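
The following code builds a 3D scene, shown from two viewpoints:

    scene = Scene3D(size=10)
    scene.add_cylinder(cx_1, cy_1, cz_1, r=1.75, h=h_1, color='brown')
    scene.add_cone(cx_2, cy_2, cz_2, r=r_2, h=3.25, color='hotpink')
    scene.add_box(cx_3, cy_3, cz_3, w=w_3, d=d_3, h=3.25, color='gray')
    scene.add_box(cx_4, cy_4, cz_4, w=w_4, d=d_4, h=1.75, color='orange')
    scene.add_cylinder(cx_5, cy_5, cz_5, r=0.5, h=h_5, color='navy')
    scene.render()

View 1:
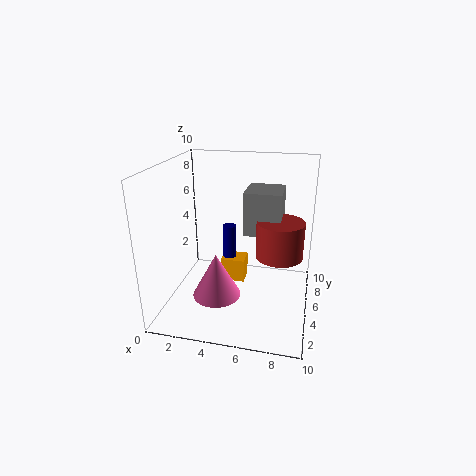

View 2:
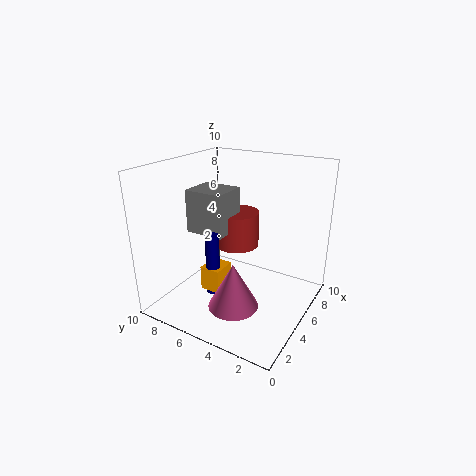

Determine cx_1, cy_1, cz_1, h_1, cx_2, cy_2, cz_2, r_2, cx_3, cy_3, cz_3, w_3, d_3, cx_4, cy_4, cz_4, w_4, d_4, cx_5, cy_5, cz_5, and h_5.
cx_1 = 7.75, cy_1 = 6.75, cz_1 = 3, h_1 = 2.75, cx_2 = 3.5, cy_2 = 4.5, cz_2 = 0.5, r_2 = 1.75, cx_3 = 5, cy_3 = 6.5, cz_3 = 4.5, w_3 = 2.75, d_3 = 3, cx_4 = 3.5, cy_4 = 5.75, cz_4 = 1, w_4 = 1.75, d_4 = 1.5, cx_5 = 4, cy_5 = 6.5, cz_5 = 0.75, h_5 = 4.5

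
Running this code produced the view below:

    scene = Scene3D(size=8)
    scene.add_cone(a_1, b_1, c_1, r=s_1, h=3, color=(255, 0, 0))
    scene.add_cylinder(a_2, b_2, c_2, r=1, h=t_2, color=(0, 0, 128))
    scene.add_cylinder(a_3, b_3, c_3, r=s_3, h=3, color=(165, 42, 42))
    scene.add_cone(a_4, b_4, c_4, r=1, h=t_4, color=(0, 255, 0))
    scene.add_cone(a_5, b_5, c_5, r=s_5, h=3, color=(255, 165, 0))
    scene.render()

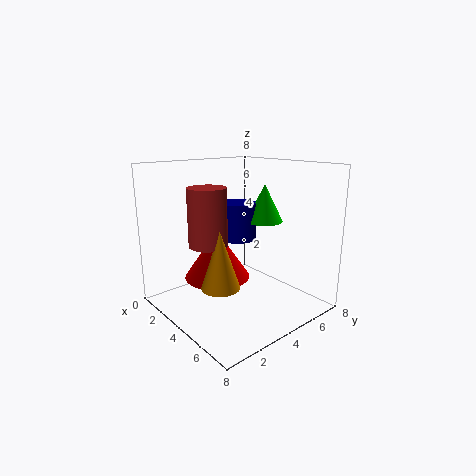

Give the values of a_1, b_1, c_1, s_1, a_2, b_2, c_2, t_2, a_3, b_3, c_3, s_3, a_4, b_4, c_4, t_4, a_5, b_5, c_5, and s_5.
a_1 = 2
b_1 = 4
c_1 = 1
s_1 = 2
a_2 = 4
b_2 = 4
c_2 = 4
t_2 = 2
a_3 = 4
b_3 = 2
c_3 = 4
s_3 = 1
a_4 = 5
b_4 = 5
c_4 = 5
t_4 = 2
a_5 = 5
b_5 = 2
c_5 = 2
s_5 = 1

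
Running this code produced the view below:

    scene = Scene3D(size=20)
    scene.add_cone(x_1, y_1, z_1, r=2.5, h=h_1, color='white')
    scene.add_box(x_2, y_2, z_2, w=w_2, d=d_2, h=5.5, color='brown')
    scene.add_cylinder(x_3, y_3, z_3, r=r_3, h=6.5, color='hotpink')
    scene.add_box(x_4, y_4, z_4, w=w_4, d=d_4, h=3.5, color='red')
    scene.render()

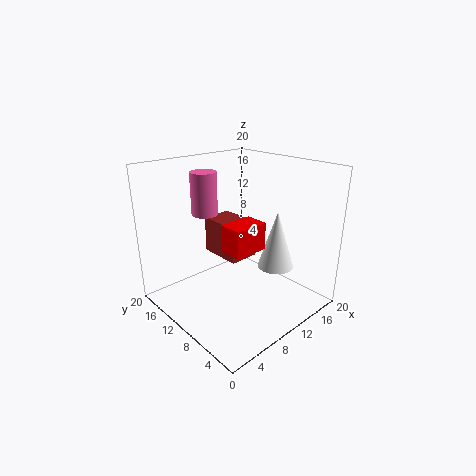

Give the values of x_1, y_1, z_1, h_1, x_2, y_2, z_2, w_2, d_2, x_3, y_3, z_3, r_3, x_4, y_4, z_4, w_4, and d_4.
x_1 = 13.5, y_1 = 6, z_1 = 6, h_1 = 8, x_2 = 10, y_2 = 11, z_2 = 5.5, w_2 = 4.5, d_2 = 6.5, x_3 = 10, y_3 = 17.5, z_3 = 11.5, r_3 = 2, x_4 = 5, y_4 = 4.5, z_4 = 10.5, w_4 = 4.5, d_4 = 3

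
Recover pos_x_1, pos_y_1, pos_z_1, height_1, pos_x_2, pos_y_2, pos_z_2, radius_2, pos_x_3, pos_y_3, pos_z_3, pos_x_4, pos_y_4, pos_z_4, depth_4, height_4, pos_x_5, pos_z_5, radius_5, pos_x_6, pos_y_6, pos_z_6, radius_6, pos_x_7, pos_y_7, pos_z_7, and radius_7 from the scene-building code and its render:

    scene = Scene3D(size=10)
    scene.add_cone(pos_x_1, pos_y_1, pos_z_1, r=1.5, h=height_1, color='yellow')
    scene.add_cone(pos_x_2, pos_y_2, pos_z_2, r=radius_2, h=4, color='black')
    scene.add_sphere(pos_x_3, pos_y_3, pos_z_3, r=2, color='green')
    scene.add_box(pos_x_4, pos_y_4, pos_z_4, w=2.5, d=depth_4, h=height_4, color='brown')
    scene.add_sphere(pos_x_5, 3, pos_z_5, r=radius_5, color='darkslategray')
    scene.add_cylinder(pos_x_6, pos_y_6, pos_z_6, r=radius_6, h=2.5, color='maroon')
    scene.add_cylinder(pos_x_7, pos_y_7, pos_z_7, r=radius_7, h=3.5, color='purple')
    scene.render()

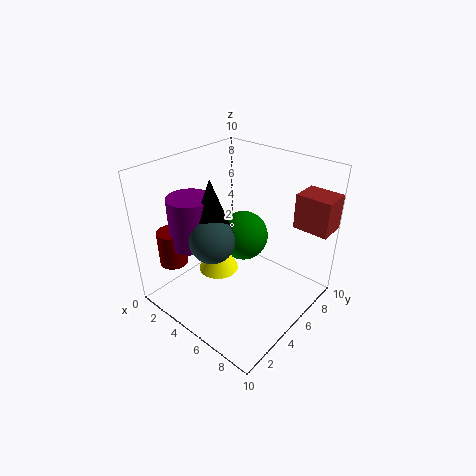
pos_x_1 = 3
pos_y_1 = 5
pos_z_1 = 1.5
height_1 = 3
pos_x_2 = 4
pos_y_2 = 3.5
pos_z_2 = 5.5
radius_2 = 1.5
pos_x_3 = 3
pos_y_3 = 8
pos_z_3 = 3
pos_x_4 = 7.5
pos_y_4 = 8
pos_z_4 = 5.5
depth_4 = 2
height_4 = 2.5
pos_x_5 = 4.5
pos_z_5 = 5.5
radius_5 = 1.5
pos_x_6 = 1.5
pos_y_6 = 2
pos_z_6 = 3
radius_6 = 1
pos_x_7 = 2.5
pos_y_7 = 3
pos_z_7 = 4.5
radius_7 = 1.5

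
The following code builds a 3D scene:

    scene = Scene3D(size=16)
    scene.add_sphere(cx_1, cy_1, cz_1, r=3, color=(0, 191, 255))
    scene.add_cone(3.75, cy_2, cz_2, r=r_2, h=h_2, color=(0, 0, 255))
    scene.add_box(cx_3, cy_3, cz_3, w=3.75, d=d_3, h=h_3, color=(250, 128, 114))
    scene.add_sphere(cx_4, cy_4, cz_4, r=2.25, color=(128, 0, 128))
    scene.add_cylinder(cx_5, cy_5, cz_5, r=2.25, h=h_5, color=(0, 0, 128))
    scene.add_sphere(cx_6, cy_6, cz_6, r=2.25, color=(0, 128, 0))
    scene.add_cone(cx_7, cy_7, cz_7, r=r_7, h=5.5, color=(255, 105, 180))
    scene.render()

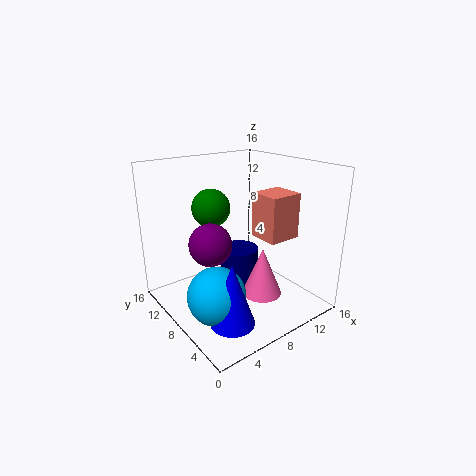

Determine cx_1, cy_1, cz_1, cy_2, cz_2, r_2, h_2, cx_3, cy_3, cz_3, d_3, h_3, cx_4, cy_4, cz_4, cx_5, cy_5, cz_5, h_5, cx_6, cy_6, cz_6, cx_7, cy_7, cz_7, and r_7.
cx_1 = 3.25
cy_1 = 5.25
cz_1 = 3.75
cy_2 = 3.25
cz_2 = 1.5
r_2 = 2.25
h_2 = 6.5
cx_3 = 9.75
cy_3 = 4.25
cz_3 = 8
d_3 = 3.5
h_3 = 5
cx_4 = 4.25
cy_4 = 7.75
cz_4 = 8.25
cx_5 = 9.5
cy_5 = 9.75
cz_5 = 1.75
h_5 = 4
cx_6 = 7.25
cy_6 = 12.25
cz_6 = 10.5
cx_7 = 9.75
cy_7 = 5.75
cz_7 = 1.5
r_7 = 2.25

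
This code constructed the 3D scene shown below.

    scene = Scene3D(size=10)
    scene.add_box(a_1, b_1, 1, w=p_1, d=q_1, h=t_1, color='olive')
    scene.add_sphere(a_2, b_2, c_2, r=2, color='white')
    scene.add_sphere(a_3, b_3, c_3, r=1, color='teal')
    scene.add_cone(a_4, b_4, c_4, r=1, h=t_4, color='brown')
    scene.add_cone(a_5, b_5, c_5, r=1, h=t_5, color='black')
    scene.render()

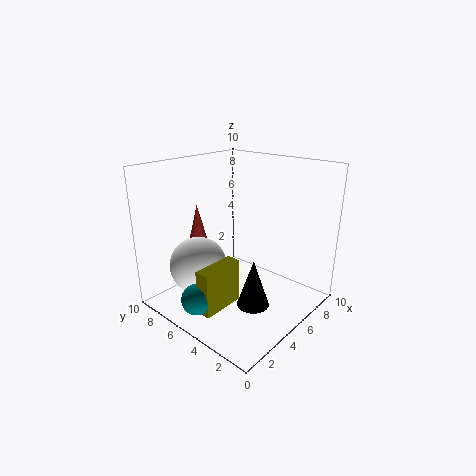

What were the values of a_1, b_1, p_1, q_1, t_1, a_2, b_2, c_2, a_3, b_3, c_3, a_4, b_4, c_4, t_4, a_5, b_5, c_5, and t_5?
a_1 = 1
b_1 = 4
p_1 = 3
q_1 = 1
t_1 = 3
a_2 = 3
b_2 = 7
c_2 = 3
a_3 = 1
b_3 = 5
c_3 = 2
a_4 = 4
b_4 = 8
c_4 = 3
t_4 = 4
a_5 = 3
b_5 = 2
c_5 = 2
t_5 = 3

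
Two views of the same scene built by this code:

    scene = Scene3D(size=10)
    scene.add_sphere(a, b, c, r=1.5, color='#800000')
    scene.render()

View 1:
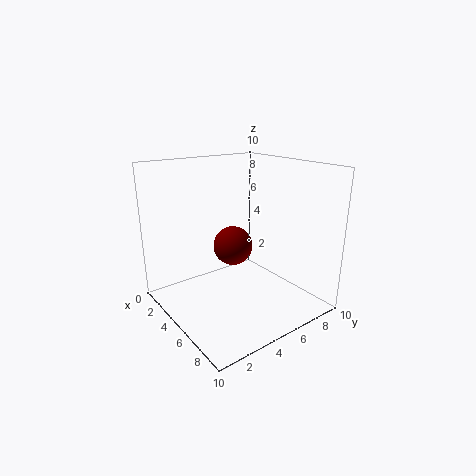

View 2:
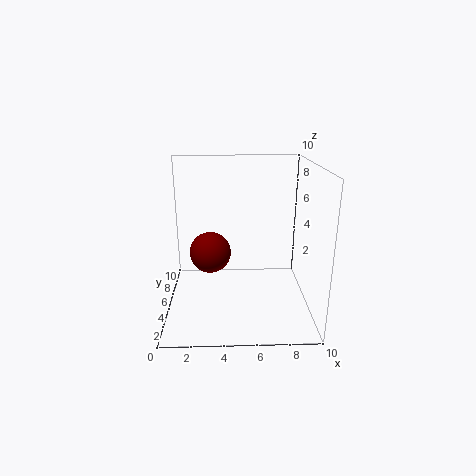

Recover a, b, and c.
a = 3; b = 6; c = 3.5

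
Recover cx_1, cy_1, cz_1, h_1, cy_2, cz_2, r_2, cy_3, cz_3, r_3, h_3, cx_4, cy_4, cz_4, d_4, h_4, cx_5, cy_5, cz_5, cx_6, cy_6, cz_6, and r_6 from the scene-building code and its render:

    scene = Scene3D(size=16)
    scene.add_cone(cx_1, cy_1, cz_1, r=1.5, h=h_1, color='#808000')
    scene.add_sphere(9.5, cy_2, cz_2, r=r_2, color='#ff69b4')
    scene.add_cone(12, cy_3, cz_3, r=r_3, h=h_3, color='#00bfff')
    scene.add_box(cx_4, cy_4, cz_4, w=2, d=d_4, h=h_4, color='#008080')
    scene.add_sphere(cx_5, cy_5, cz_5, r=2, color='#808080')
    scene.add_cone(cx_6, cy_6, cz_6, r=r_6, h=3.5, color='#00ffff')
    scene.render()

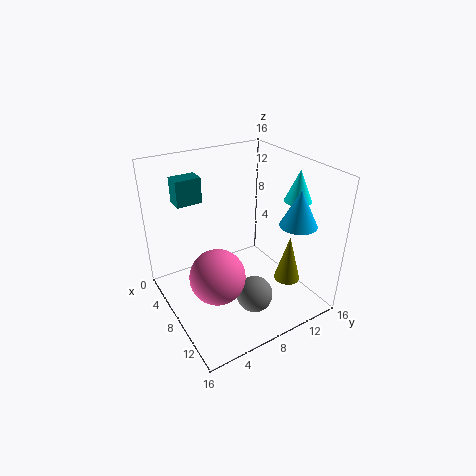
cx_1 = 11, cy_1 = 13, cz_1 = 2.5, h_1 = 5.5, cy_2 = 4.5, cz_2 = 5, r_2 = 3, cy_3 = 13, cz_3 = 10, r_3 = 2, h_3 = 4, cx_4 = 1.5, cy_4 = 3, cz_4 = 11, d_4 = 3, h_4 = 3, cx_5 = 11.5, cy_5 = 8, cz_5 = 2.5, cx_6 = 10.5, cy_6 = 14, cz_6 = 12, r_6 = 1.5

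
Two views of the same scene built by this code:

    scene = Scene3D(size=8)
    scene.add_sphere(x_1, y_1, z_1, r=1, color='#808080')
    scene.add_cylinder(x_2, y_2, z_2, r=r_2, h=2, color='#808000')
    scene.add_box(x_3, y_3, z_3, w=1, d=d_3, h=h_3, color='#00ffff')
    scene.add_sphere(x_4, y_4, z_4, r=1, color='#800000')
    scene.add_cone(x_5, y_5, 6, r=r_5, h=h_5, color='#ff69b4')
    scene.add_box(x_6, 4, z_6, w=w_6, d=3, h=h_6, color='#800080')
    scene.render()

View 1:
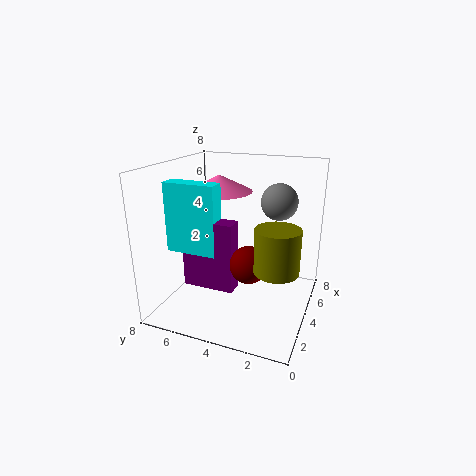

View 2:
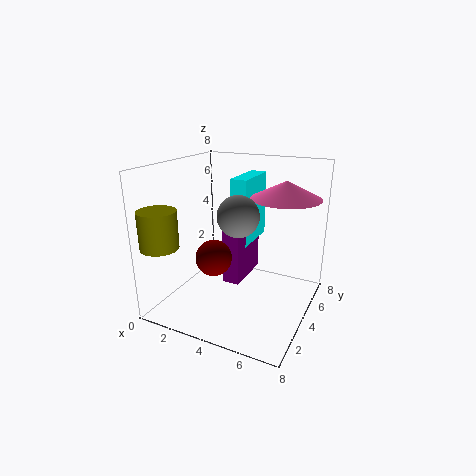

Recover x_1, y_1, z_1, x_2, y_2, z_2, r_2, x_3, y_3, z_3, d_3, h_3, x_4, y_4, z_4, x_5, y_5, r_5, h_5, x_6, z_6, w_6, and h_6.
x_1 = 5; y_1 = 2; z_1 = 6; x_2 = 1; y_2 = 1; z_2 = 4; r_2 = 1; x_3 = 3; y_3 = 5; z_3 = 3; d_3 = 3; h_3 = 4; x_4 = 3; y_4 = 3; z_4 = 3; x_5 = 6; y_5 = 6; r_5 = 2; h_5 = 1; x_6 = 3; z_6 = 1; w_6 = 1; h_6 = 4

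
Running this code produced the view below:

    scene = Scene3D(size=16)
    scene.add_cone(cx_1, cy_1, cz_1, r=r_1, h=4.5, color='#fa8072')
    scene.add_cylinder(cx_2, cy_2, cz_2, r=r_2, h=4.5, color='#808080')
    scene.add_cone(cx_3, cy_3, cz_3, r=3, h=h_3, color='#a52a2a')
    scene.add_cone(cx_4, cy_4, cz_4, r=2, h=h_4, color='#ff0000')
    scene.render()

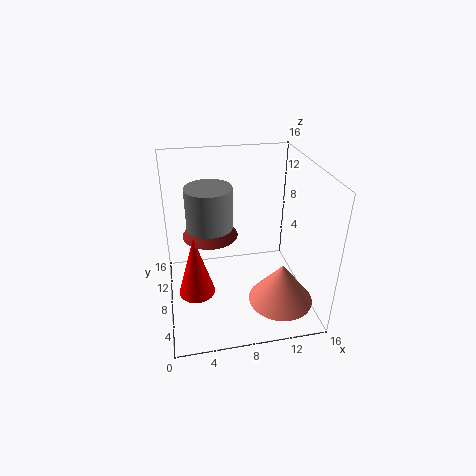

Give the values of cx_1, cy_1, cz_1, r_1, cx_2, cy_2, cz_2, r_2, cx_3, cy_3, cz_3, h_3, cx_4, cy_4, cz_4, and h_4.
cx_1 = 12; cy_1 = 4; cz_1 = 2; r_1 = 3.5; cx_2 = 5; cy_2 = 8.5; cz_2 = 9.5; r_2 = 2.5; cx_3 = 5; cy_3 = 8.5; cz_3 = 8.5; h_3 = 3.5; cx_4 = 3; cy_4 = 6.5; cz_4 = 2.5; h_4 = 7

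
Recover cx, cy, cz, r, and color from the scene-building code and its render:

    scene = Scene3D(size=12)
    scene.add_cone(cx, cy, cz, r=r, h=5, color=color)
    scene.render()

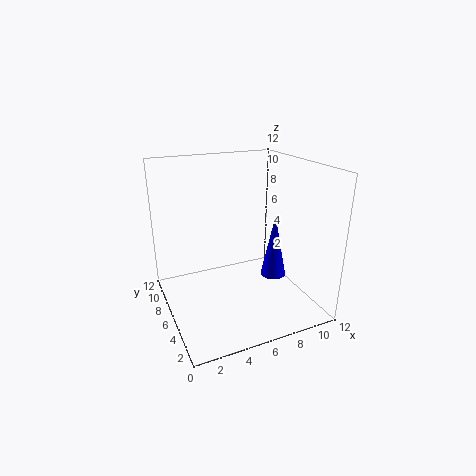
cx = 8
cy = 3.5
cz = 3.5
r = 1
color = 'blue'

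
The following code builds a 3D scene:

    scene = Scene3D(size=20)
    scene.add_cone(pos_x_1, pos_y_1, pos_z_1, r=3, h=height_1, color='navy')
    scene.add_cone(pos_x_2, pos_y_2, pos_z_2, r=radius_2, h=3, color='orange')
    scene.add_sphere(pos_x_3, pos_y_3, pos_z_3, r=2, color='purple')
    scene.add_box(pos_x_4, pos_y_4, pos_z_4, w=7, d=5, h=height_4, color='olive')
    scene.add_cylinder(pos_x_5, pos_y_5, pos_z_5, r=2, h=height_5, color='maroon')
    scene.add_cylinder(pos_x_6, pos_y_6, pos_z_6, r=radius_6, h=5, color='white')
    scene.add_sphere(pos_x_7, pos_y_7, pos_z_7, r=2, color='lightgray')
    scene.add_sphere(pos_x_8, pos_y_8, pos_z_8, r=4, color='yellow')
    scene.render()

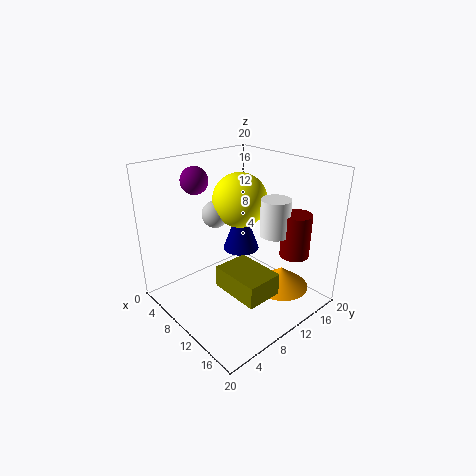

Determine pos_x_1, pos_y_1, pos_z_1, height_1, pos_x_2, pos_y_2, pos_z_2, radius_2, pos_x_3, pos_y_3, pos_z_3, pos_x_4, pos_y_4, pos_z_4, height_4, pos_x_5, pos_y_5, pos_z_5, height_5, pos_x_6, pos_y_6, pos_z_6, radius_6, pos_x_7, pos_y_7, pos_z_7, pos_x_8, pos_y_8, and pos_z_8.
pos_x_1 = 4
pos_y_1 = 16
pos_z_1 = 4
height_1 = 8
pos_x_2 = 14
pos_y_2 = 15
pos_z_2 = 2
radius_2 = 4
pos_x_3 = 3
pos_y_3 = 8
pos_z_3 = 17
pos_x_4 = 10
pos_y_4 = 6
pos_z_4 = 4
height_4 = 3
pos_x_5 = 16
pos_y_5 = 15
pos_z_5 = 8
height_5 = 6
pos_x_6 = 14
pos_y_6 = 13
pos_z_6 = 11
radius_6 = 2
pos_x_7 = 5
pos_y_7 = 10
pos_z_7 = 12
pos_x_8 = 7
pos_y_8 = 13
pos_z_8 = 14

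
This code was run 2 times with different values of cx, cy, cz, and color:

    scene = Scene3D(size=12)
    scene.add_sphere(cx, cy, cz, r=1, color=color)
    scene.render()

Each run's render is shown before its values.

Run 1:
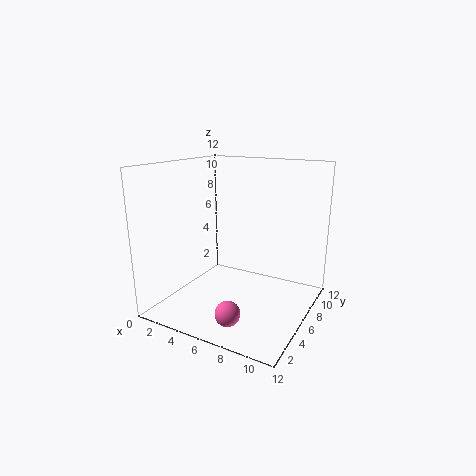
cx = 7, cy = 2.5, cz = 1, color = 'hotpink'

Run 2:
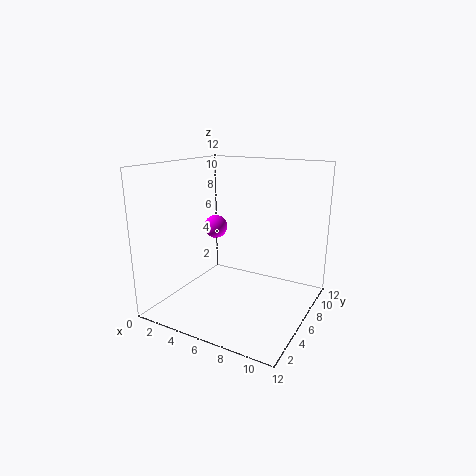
cx = 3.5, cy = 6.5, cz = 6.5, color = 'magenta'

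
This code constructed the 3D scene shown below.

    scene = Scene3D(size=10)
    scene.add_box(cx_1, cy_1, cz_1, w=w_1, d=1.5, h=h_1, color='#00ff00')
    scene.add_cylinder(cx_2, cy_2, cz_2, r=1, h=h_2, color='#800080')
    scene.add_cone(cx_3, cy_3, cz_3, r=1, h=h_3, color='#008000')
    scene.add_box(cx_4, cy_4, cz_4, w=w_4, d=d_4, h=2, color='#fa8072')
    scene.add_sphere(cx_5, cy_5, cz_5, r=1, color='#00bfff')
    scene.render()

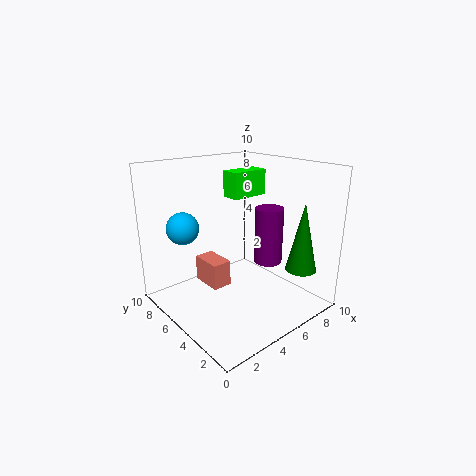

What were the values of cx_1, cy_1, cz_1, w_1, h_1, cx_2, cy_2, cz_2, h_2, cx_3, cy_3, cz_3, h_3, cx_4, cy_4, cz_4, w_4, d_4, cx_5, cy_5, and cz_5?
cx_1 = 6.5; cy_1 = 7; cz_1 = 7; w_1 = 3; h_1 = 2; cx_2 = 7; cy_2 = 4; cz_2 = 3; h_2 = 4; cx_3 = 7; cy_3 = 1; cz_3 = 3.5; h_3 = 4.5; cx_4 = 4; cy_4 = 6.5; cz_4 = 0.5; w_4 = 1.5; d_4 = 2.5; cx_5 = 1; cy_5 = 5.5; cz_5 = 6.5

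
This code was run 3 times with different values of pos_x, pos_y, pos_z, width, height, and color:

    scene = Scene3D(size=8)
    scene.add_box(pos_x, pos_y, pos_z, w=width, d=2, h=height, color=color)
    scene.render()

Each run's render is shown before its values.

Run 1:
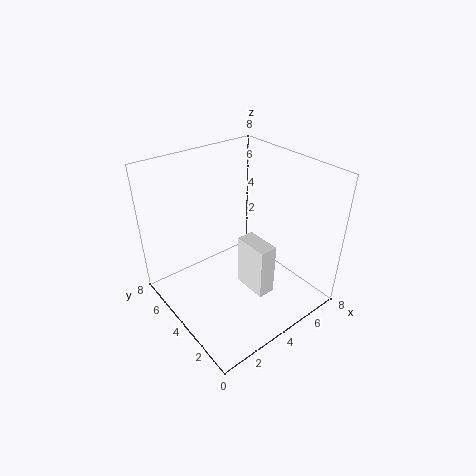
pos_x = 4, pos_y = 2, pos_z = 1, width = 1, height = 3, color = 'white'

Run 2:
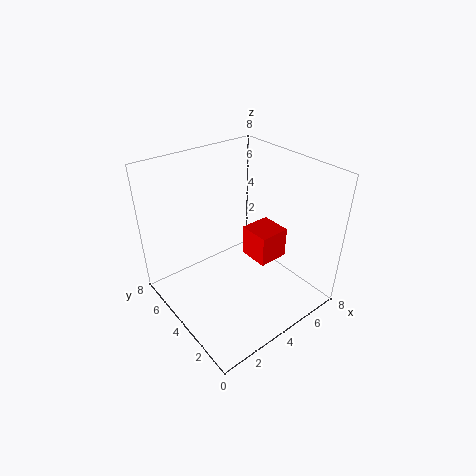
pos_x = 6, pos_y = 4, pos_z = 1, width = 2, height = 2, color = 'red'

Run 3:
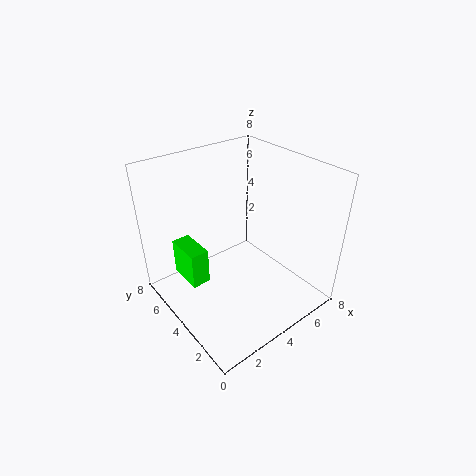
pos_x = 1, pos_y = 4, pos_z = 2, width = 1, height = 2, color = 'lime'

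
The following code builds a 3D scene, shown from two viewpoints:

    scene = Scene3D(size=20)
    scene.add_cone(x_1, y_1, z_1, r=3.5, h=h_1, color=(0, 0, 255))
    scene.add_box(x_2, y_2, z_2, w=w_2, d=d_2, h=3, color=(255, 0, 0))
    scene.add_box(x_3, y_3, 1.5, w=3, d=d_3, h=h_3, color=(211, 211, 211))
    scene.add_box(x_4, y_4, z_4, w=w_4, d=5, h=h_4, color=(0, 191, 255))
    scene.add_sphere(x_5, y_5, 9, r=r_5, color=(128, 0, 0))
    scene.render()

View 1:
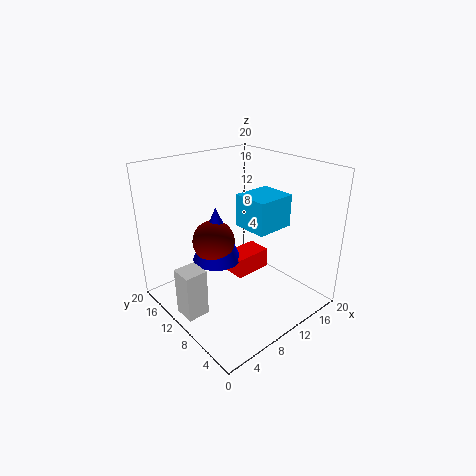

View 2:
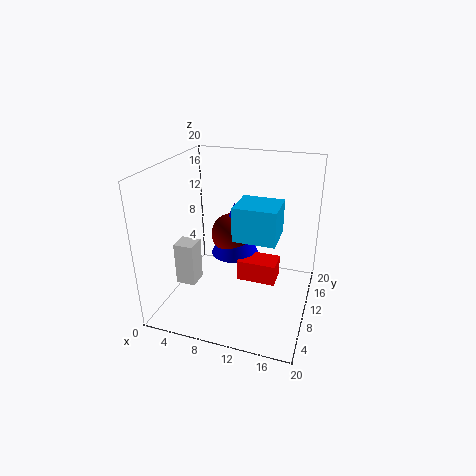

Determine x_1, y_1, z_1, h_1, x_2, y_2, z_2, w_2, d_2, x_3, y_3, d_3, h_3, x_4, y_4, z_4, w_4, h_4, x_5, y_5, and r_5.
x_1 = 8.5, y_1 = 13, z_1 = 6, h_1 = 8, x_2 = 10, y_2 = 9.5, z_2 = 3.5, w_2 = 5.5, d_2 = 3.5, x_3 = 0.5, y_3 = 8.5, d_3 = 3, h_3 = 6.5, x_4 = 10.5, y_4 = 6, z_4 = 11.5, w_4 = 5.5, h_4 = 4.5, x_5 = 8, y_5 = 13, r_5 = 3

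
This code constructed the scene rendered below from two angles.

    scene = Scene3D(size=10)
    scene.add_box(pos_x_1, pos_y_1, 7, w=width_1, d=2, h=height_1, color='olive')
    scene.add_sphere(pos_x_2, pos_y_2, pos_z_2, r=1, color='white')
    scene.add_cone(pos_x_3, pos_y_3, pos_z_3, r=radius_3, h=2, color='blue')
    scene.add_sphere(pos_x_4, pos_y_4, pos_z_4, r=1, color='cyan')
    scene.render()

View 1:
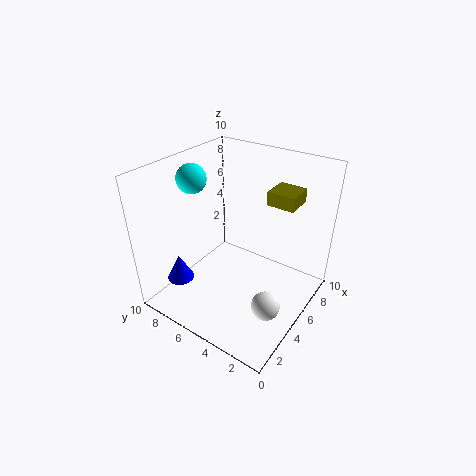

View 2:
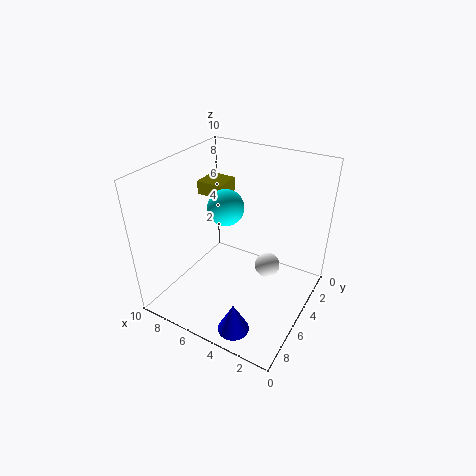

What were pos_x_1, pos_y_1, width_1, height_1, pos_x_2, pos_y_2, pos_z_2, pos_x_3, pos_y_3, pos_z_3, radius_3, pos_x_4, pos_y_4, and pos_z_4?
pos_x_1 = 7, pos_y_1 = 2, width_1 = 2, height_1 = 1, pos_x_2 = 4, pos_y_2 = 2, pos_z_2 = 1, pos_x_3 = 3, pos_y_3 = 9, pos_z_3 = 1, radius_3 = 1, pos_x_4 = 4, pos_y_4 = 8, pos_z_4 = 9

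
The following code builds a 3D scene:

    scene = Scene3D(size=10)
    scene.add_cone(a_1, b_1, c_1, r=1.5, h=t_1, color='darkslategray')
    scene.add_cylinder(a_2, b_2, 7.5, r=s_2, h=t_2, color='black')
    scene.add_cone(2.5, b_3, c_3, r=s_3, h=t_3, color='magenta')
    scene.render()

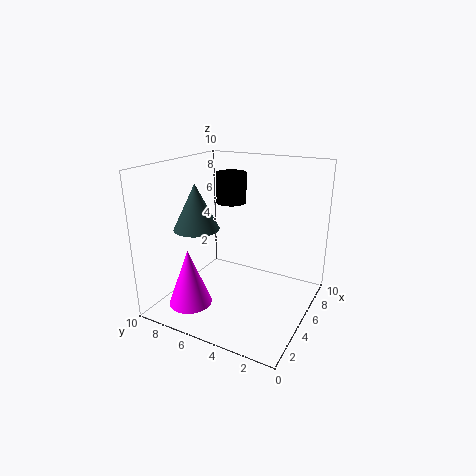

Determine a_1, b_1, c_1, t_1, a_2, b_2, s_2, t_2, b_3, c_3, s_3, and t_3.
a_1 = 3
b_1 = 7
c_1 = 6
t_1 = 3
a_2 = 5
b_2 = 5.5
s_2 = 1
t_2 = 2
b_3 = 7.5
c_3 = 0.5
s_3 = 1.5
t_3 = 4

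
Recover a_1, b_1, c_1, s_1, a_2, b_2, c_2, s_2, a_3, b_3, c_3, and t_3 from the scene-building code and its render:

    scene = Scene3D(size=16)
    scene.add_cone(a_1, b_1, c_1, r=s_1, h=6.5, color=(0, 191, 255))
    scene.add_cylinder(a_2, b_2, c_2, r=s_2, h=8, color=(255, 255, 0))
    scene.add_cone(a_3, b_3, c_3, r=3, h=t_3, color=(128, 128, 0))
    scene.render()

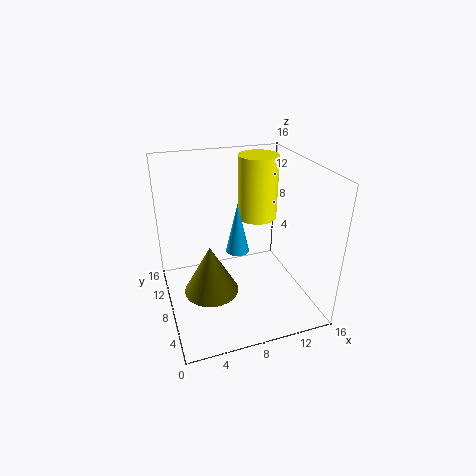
a_1 = 9.5, b_1 = 12.5, c_1 = 3.5, s_1 = 1.5, a_2 = 12.5, b_2 = 13.5, c_2 = 7.5, s_2 = 2.5, a_3 = 4.5, b_3 = 7, c_3 = 2.5, t_3 = 5.5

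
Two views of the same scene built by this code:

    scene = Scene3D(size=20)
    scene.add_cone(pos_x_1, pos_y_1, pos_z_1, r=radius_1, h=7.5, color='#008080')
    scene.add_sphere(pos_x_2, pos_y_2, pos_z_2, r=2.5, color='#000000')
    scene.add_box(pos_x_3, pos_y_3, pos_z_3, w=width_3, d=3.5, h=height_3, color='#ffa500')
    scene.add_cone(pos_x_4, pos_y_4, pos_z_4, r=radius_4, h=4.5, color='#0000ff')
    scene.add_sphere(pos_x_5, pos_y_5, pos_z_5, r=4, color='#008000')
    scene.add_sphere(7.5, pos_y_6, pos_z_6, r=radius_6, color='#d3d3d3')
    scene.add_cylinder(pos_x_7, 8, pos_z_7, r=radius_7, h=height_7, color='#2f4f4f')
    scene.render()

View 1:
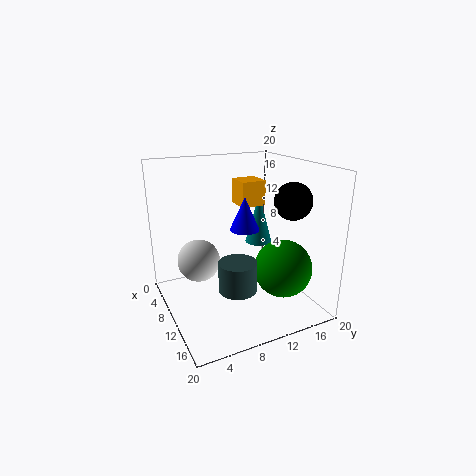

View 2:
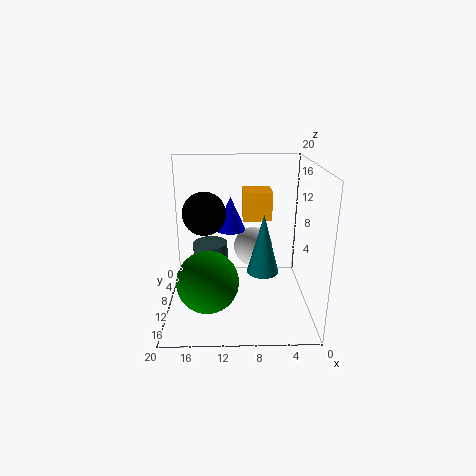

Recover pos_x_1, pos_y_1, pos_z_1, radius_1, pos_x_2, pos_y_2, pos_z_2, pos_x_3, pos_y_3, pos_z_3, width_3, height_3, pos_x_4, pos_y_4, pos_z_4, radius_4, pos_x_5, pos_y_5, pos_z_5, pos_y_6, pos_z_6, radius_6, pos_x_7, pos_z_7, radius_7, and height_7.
pos_x_1 = 7, pos_y_1 = 15, pos_z_1 = 7.5, radius_1 = 2, pos_x_2 = 14, pos_y_2 = 16, pos_z_2 = 15.5, pos_x_3 = 6, pos_y_3 = 11, pos_z_3 = 14, width_3 = 3.5, height_3 = 3.5, pos_x_4 = 11, pos_y_4 = 10.5, pos_z_4 = 11.5, radius_4 = 2, pos_x_5 = 14, pos_y_5 = 15, pos_z_5 = 6, pos_y_6 = 5, pos_z_6 = 6.5, radius_6 = 3, pos_x_7 = 14, pos_z_7 = 4.5, radius_7 = 2.5, height_7 = 4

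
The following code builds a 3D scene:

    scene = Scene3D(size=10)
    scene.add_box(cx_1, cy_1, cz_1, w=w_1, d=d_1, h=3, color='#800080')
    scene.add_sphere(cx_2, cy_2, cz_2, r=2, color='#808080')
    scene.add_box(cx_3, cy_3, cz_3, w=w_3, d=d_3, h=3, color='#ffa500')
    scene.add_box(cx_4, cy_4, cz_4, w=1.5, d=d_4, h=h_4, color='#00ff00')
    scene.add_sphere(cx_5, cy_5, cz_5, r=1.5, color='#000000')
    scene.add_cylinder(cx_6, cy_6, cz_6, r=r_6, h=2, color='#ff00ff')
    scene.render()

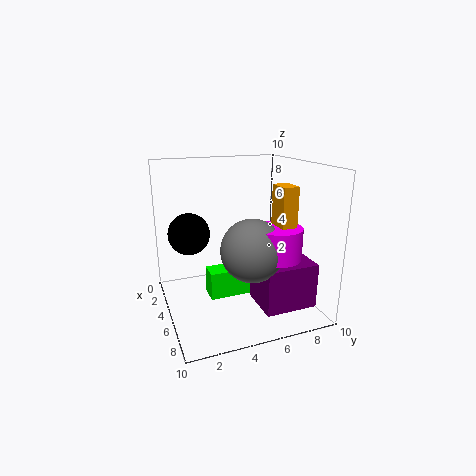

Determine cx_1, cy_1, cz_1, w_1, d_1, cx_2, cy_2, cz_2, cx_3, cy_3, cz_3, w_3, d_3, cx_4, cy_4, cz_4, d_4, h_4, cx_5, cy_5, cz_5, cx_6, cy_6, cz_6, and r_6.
cx_1 = 6
cy_1 = 5.5
cz_1 = 1
w_1 = 3
d_1 = 3.5
cx_2 = 7.5
cy_2 = 5
cz_2 = 5
cx_3 = 7
cy_3 = 6.5
cz_3 = 6
w_3 = 1.5
d_3 = 1
cx_4 = 3.5
cy_4 = 3
cz_4 = 0.5
d_4 = 3
h_4 = 2
cx_5 = 3
cy_5 = 2
cz_5 = 5
cx_6 = 8
cy_6 = 6.5
cz_6 = 4.5
r_6 = 1.5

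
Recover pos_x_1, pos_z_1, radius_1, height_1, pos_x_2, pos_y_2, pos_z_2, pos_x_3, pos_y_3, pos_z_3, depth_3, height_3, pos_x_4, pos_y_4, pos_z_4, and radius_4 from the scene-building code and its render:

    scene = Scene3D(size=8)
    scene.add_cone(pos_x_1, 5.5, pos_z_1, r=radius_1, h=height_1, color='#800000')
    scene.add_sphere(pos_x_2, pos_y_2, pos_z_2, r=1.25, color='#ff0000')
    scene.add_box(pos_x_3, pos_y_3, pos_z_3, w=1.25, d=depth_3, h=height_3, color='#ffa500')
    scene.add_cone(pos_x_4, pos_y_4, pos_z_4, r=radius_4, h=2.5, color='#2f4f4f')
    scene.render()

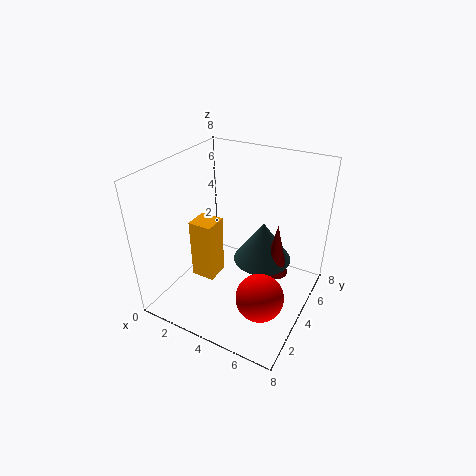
pos_x_1 = 5.75
pos_z_1 = 1.25
radius_1 = 0.75
height_1 = 3.25
pos_x_2 = 6.25
pos_y_2 = 2.25
pos_z_2 = 2
pos_x_3 = 2.25
pos_y_3 = 2
pos_z_3 = 2.25
depth_3 = 1.25
height_3 = 3.25
pos_x_4 = 4.75
pos_y_4 = 5.75
pos_z_4 = 1.75
radius_4 = 1.75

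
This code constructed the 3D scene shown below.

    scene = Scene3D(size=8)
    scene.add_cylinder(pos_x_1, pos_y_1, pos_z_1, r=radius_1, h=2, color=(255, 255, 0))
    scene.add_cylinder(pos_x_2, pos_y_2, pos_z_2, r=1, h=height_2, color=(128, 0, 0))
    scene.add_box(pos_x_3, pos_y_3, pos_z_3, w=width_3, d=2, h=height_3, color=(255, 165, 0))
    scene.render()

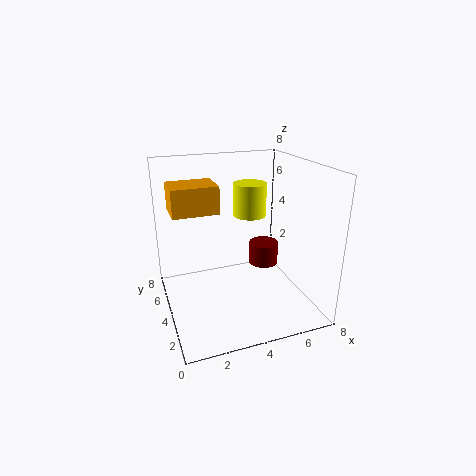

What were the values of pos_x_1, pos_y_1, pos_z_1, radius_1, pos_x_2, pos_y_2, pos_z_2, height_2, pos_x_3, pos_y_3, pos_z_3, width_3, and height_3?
pos_x_1 = 5.5, pos_y_1 = 6, pos_z_1 = 4.5, radius_1 = 1, pos_x_2 = 7, pos_y_2 = 7, pos_z_2 = 0.5, height_2 = 1.5, pos_x_3 = 0.5, pos_y_3 = 4, pos_z_3 = 5.5, width_3 = 2.5, height_3 = 1.5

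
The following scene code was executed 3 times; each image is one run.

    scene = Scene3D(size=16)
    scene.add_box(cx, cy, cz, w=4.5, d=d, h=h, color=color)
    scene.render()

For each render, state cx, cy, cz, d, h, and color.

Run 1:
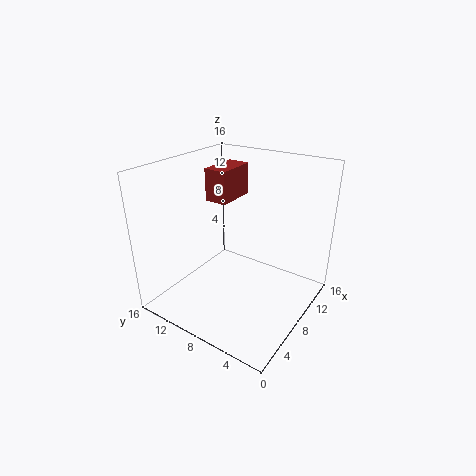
cx = 7
cy = 9
cz = 12
d = 2.5
h = 3.5
color = 'brown'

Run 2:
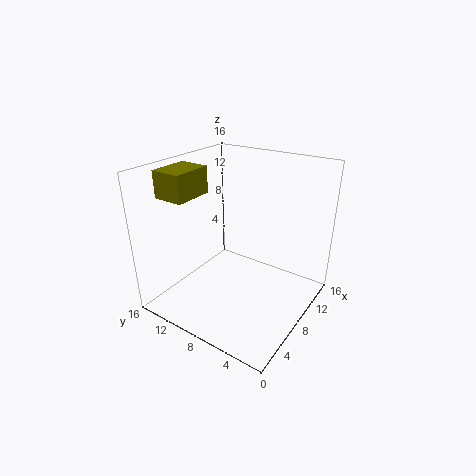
cx = 3.5
cy = 12
cz = 12.5
d = 3.5
h = 3
color = 'olive'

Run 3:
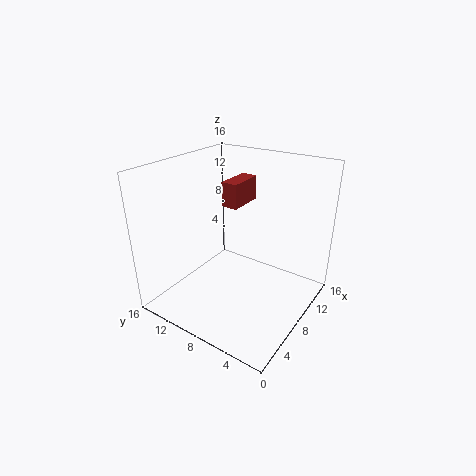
cx = 10.5
cy = 10
cz = 10
d = 2
h = 3
color = 'brown'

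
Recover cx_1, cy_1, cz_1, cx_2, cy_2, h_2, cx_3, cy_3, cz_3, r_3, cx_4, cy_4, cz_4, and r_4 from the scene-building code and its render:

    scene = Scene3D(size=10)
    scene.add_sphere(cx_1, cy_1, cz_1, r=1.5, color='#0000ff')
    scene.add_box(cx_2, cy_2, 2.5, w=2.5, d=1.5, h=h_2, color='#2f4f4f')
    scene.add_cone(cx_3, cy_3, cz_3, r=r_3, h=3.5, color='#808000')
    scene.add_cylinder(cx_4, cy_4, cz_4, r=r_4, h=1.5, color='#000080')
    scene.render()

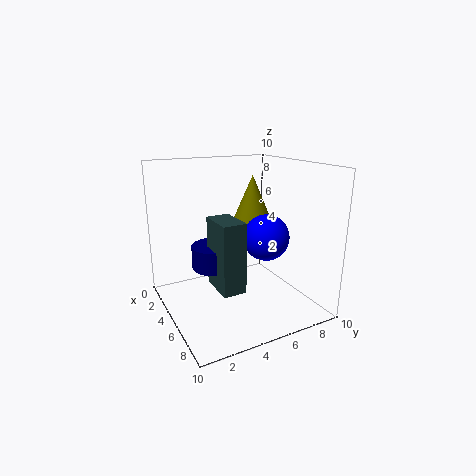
cx_1 = 7
cy_1 = 6
cz_1 = 5.5
cx_2 = 5.5
cy_2 = 2.5
h_2 = 4.5
cx_3 = 3.5
cy_3 = 7
cz_3 = 5.5
r_3 = 1.5
cx_4 = 5.5
cy_4 = 3
cz_4 = 3.5
r_4 = 1.5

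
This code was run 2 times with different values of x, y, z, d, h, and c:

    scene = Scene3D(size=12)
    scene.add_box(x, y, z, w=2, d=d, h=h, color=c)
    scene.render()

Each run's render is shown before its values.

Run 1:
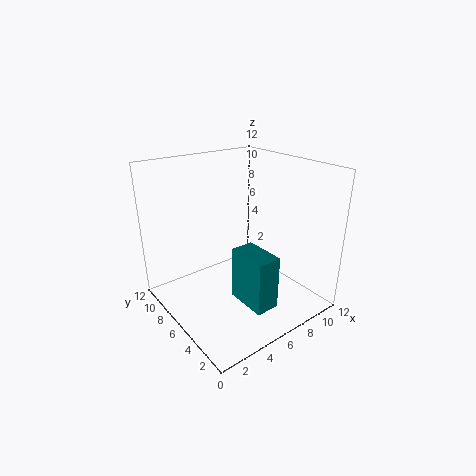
x = 5
y = 2
z = 1
d = 3.5
h = 4.5
c = 'teal'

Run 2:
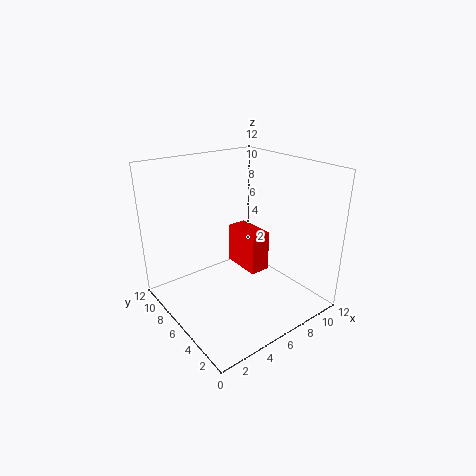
x = 9
y = 7.5
z = 0.5
d = 4
h = 4
c = 'red'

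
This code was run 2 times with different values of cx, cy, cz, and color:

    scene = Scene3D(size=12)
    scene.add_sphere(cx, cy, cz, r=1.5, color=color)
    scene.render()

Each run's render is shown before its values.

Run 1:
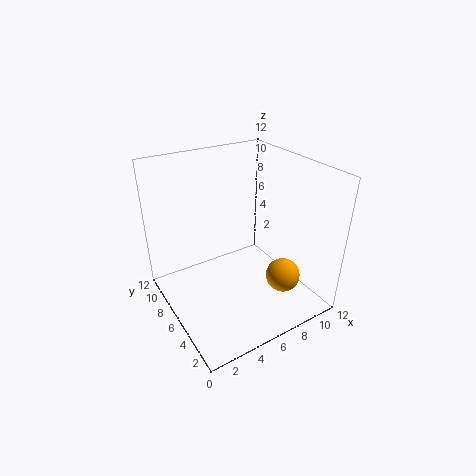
cx = 9.5; cy = 4; cz = 2; color = 'orange'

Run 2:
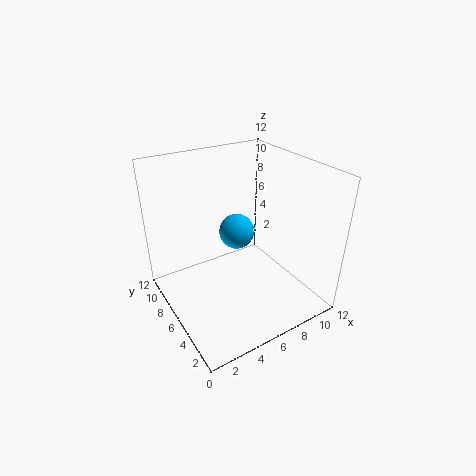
cx = 6.5; cy = 7; cz = 6; color = 'deepskyblue'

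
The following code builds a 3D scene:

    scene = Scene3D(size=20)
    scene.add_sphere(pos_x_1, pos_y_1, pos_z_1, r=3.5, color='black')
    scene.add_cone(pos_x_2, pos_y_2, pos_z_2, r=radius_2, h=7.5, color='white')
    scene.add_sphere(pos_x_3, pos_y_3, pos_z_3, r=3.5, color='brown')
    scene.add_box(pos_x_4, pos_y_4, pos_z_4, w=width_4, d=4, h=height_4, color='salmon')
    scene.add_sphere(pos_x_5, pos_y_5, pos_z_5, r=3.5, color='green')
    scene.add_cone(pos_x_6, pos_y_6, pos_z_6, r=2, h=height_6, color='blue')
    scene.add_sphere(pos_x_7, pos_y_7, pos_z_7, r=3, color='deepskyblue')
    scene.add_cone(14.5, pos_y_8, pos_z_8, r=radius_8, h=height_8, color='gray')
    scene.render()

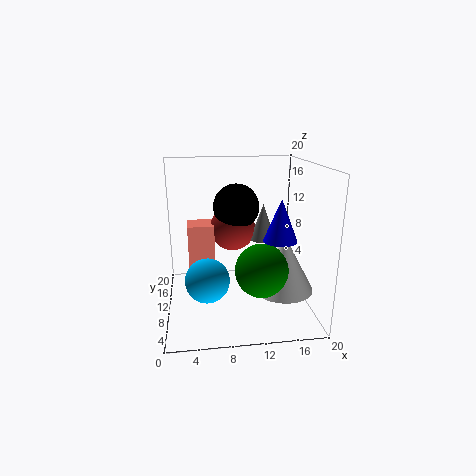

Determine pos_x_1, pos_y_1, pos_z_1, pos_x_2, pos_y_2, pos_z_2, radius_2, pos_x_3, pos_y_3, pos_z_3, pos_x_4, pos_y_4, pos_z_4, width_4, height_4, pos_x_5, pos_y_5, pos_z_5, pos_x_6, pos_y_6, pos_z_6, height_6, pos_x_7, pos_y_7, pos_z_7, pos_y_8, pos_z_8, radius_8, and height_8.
pos_x_1 = 10.5; pos_y_1 = 15.5; pos_z_1 = 13; pos_x_2 = 15.5; pos_y_2 = 6; pos_z_2 = 4; radius_2 = 4; pos_x_3 = 10; pos_y_3 = 16; pos_z_3 = 9.5; pos_x_4 = 3; pos_y_4 = 14; pos_z_4 = 2; width_4 = 4; height_4 = 8.5; pos_x_5 = 12.5; pos_y_5 = 5.5; pos_z_5 = 7; pos_x_6 = 14; pos_y_6 = 3; pos_z_6 = 12; height_6 = 5; pos_x_7 = 5.5; pos_y_7 = 7.5; pos_z_7 = 5; pos_y_8 = 14.5; pos_z_8 = 8; radius_8 = 2; height_8 = 5.5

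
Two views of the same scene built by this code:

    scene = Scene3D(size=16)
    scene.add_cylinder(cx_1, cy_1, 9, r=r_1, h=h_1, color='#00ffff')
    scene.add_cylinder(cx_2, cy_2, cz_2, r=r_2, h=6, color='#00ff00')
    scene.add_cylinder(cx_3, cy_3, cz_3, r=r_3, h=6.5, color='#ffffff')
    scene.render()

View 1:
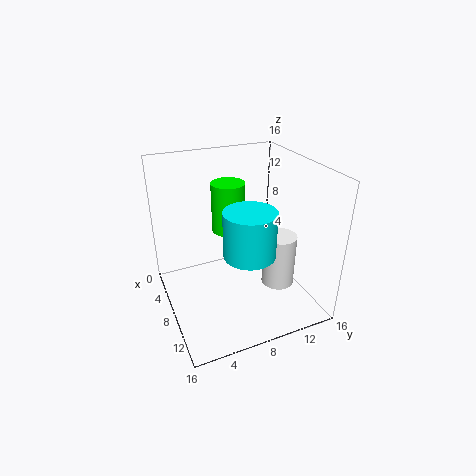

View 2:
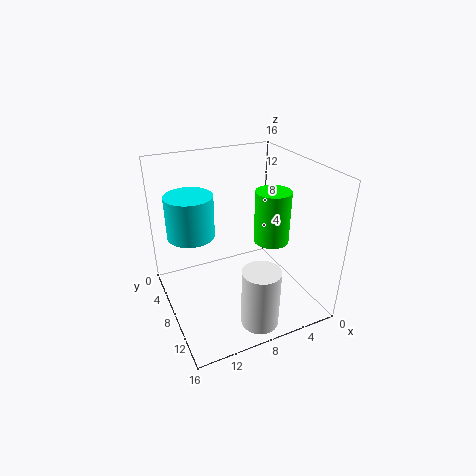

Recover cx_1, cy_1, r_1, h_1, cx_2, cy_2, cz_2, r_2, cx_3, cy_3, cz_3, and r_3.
cx_1 = 13; cy_1 = 7; r_1 = 2.5; h_1 = 4.5; cx_2 = 4; cy_2 = 8.5; cz_2 = 7; r_2 = 2; cx_3 = 8; cy_3 = 13.5; cz_3 = 0.5; r_3 = 2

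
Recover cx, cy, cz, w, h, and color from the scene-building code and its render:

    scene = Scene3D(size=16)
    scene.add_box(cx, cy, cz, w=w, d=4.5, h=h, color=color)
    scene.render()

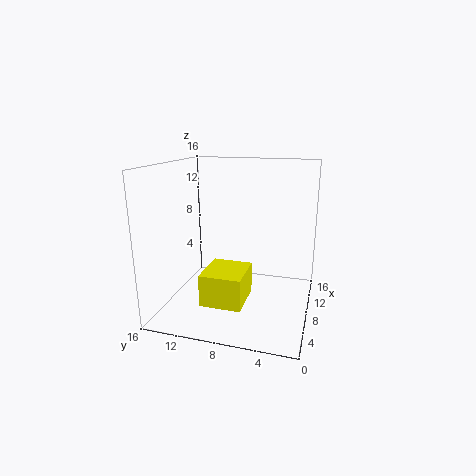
cx = 3.5; cy = 6.5; cz = 1.5; w = 5; h = 3.5; color = 'yellow'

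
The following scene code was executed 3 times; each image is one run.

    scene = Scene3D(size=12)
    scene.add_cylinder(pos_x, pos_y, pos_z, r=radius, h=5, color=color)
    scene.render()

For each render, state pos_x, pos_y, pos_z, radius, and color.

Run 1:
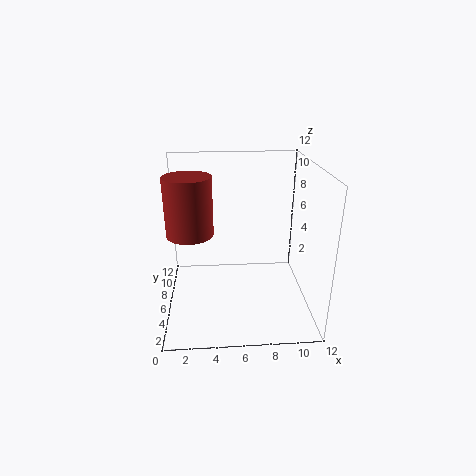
pos_x = 2, pos_y = 7, pos_z = 6, radius = 2, color = 'brown'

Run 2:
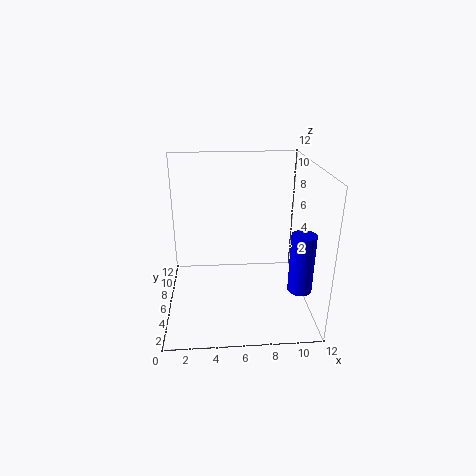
pos_x = 11, pos_y = 4, pos_z = 2, radius = 1, color = 'blue'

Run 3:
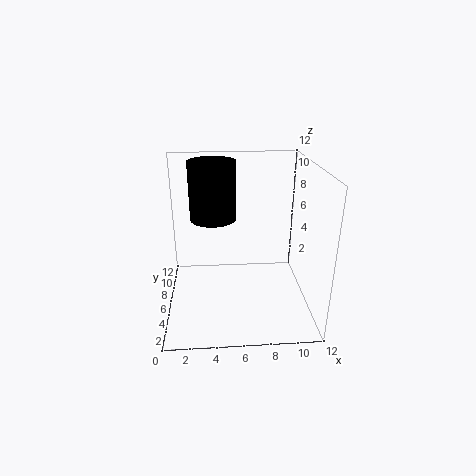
pos_x = 4, pos_y = 8, pos_z = 7, radius = 2, color = 'black'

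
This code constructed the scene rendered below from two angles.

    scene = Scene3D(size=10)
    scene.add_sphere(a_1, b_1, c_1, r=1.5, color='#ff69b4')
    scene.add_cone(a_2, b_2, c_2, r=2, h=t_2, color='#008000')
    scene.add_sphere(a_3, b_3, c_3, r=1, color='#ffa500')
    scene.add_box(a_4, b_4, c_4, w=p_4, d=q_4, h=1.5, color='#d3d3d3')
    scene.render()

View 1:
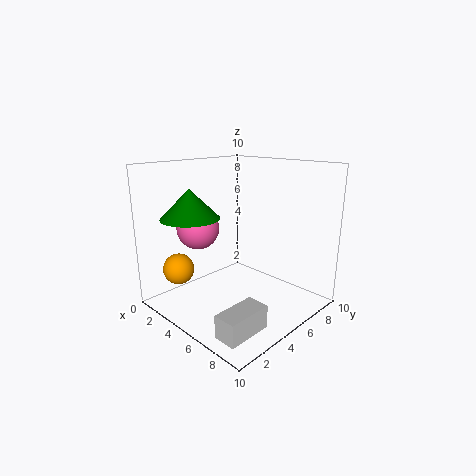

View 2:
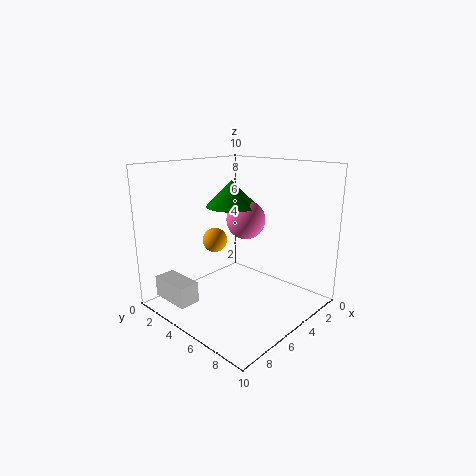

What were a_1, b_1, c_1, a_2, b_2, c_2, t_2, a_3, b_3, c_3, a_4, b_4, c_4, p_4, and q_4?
a_1 = 2.5; b_1 = 3.5; c_1 = 5.5; a_2 = 3; b_2 = 2.5; c_2 = 6.5; t_2 = 2; a_3 = 3.5; b_3 = 1; c_3 = 3.5; a_4 = 7.5; b_4 = 0.5; c_4 = 0.5; p_4 = 1.5; q_4 = 3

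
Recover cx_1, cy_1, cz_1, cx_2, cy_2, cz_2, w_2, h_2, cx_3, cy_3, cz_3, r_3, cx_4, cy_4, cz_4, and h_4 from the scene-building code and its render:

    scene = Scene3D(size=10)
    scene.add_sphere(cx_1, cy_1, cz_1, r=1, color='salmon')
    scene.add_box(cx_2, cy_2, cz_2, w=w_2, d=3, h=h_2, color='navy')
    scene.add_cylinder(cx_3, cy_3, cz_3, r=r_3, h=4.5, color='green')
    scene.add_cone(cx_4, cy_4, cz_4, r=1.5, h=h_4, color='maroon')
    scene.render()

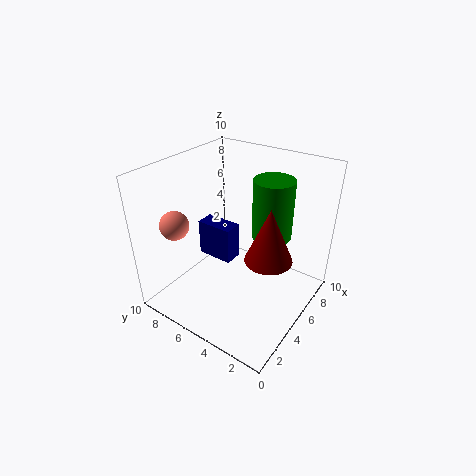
cx_1 = 2.5, cy_1 = 8.5, cz_1 = 6, cx_2 = 6.5, cy_2 = 7, cz_2 = 1, w_2 = 1.5, h_2 = 3, cx_3 = 8, cy_3 = 4, cz_3 = 4, r_3 = 1.5, cx_4 = 4, cy_4 = 2, cz_4 = 5, h_4 = 3.5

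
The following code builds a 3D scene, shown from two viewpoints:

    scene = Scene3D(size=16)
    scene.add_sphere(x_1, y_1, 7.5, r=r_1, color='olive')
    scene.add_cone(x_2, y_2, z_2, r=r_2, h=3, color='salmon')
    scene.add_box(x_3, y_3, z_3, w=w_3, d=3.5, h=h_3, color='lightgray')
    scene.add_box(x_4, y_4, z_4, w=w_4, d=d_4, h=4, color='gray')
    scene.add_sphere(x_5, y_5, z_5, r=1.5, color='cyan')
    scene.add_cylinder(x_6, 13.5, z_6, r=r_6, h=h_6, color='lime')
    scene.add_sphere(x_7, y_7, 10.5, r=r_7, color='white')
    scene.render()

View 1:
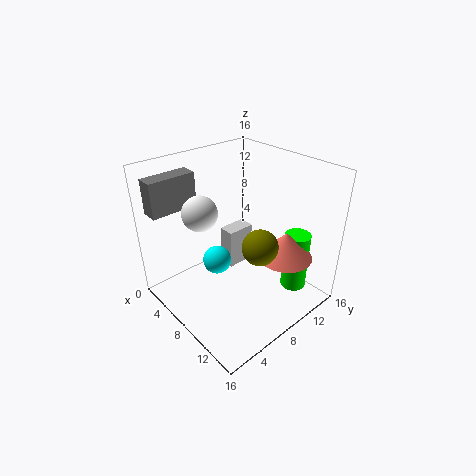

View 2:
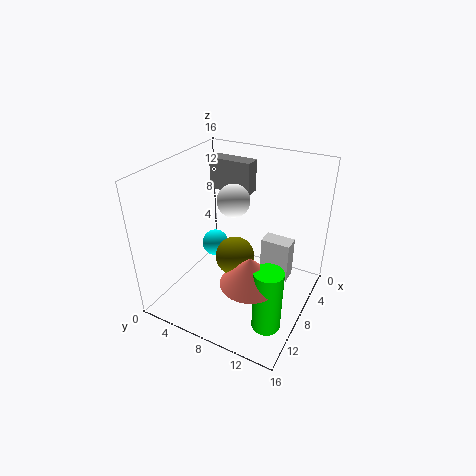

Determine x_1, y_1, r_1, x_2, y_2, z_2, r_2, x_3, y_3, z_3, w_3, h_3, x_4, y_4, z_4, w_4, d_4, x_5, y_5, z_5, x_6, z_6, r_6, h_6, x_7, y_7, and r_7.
x_1 = 10.5; y_1 = 9; r_1 = 2; x_2 = 12; y_2 = 11.5; z_2 = 6; r_2 = 3; x_3 = 3; y_3 = 9.5; z_3 = 1.5; w_3 = 2; h_3 = 5; x_4 = 0.5; y_4 = 1; z_4 = 10.5; w_4 = 2; d_4 = 5.5; x_5 = 8; y_5 = 5; z_5 = 6.5; x_6 = 12; z_6 = 1; r_6 = 1.5; h_6 = 7; x_7 = 4.5; y_7 = 5.5; r_7 = 2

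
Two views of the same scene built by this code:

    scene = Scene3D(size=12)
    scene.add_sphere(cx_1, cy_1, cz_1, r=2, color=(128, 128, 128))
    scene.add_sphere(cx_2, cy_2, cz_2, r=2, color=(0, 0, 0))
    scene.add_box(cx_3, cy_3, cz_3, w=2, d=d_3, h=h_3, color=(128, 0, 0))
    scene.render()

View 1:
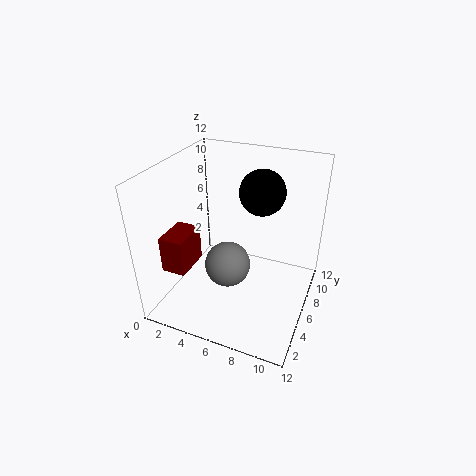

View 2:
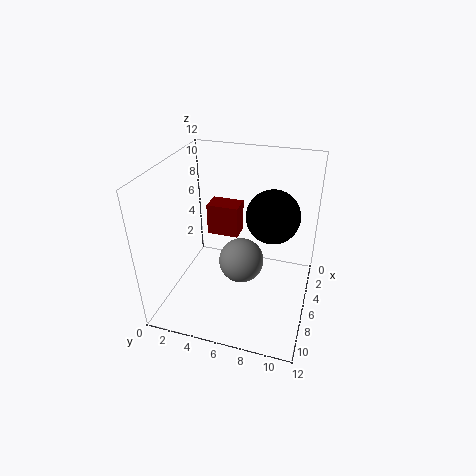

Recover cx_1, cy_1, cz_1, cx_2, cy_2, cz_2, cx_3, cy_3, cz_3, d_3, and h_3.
cx_1 = 5, cy_1 = 6, cz_1 = 3, cx_2 = 7, cy_2 = 9, cz_2 = 9, cx_3 = 1, cy_3 = 2, cz_3 = 4, d_3 = 3, h_3 = 3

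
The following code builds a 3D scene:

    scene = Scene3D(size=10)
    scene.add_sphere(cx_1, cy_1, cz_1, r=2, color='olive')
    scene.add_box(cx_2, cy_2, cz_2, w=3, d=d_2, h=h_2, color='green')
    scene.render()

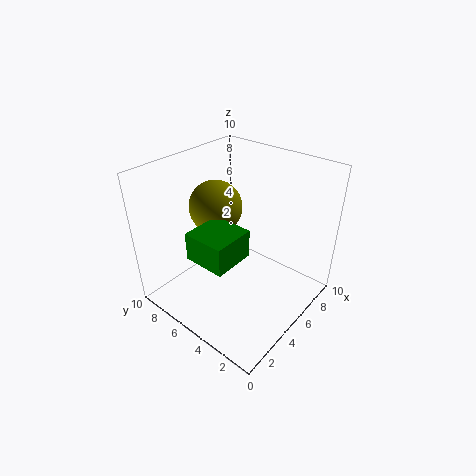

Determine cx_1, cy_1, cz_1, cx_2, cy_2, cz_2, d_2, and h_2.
cx_1 = 6; cy_1 = 8; cz_1 = 6; cx_2 = 2; cy_2 = 4; cz_2 = 4; d_2 = 3; h_2 = 2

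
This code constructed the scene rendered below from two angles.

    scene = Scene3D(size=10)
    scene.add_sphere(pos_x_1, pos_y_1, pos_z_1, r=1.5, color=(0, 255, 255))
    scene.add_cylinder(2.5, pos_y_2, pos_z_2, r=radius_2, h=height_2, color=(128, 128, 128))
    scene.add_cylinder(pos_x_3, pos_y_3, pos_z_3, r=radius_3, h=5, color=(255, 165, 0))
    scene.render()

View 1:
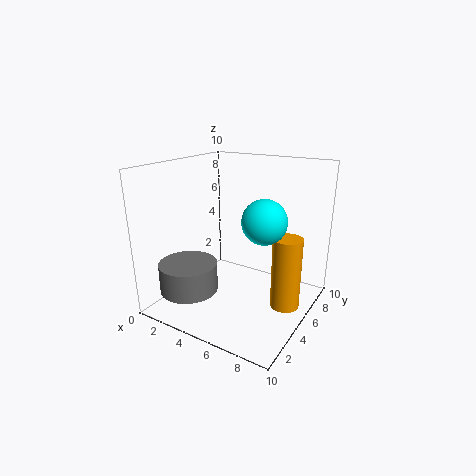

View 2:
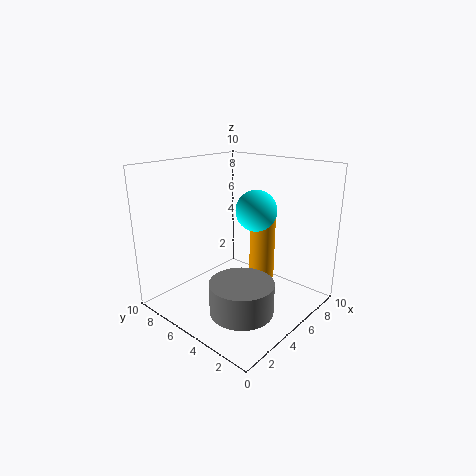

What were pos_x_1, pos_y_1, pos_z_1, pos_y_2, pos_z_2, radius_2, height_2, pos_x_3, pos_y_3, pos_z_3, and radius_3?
pos_x_1 = 7; pos_y_1 = 5; pos_z_1 = 6.5; pos_y_2 = 2.5; pos_z_2 = 1.5; radius_2 = 2; height_2 = 2; pos_x_3 = 8.5; pos_y_3 = 5.5; pos_z_3 = 0.5; radius_3 = 1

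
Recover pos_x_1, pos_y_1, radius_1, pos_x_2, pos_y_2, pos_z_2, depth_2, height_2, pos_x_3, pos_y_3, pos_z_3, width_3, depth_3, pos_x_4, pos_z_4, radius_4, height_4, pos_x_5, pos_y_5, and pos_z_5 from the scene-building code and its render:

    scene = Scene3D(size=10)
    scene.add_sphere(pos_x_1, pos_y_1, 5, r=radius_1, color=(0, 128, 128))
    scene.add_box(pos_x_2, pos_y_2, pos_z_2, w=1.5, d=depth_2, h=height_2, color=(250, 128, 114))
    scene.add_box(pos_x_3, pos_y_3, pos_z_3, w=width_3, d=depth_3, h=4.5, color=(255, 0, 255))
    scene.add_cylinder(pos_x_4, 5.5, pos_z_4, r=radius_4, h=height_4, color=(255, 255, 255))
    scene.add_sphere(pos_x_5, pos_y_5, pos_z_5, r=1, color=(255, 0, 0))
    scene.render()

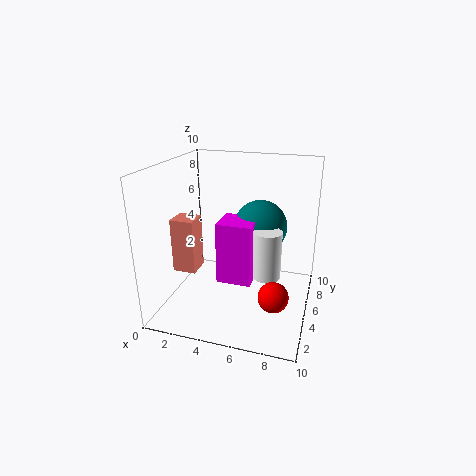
pos_x_1 = 6
pos_y_1 = 7.5
radius_1 = 2
pos_x_2 = 1.5
pos_y_2 = 2
pos_z_2 = 3.5
depth_2 = 1.5
height_2 = 3.5
pos_x_3 = 3.5
pos_y_3 = 4.5
pos_z_3 = 1.5
width_3 = 2.5
depth_3 = 2.5
pos_x_4 = 7
pos_z_4 = 2
radius_4 = 1
height_4 = 3.5
pos_x_5 = 8
pos_y_5 = 3
pos_z_5 = 2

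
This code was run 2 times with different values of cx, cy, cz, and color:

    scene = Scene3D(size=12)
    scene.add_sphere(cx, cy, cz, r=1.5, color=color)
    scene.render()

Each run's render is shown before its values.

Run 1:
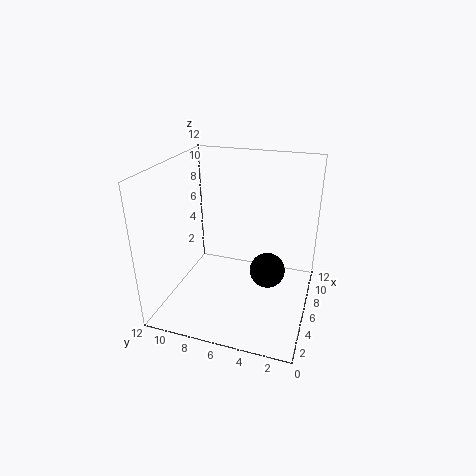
cx = 6.5; cy = 3.5; cz = 3; color = 'black'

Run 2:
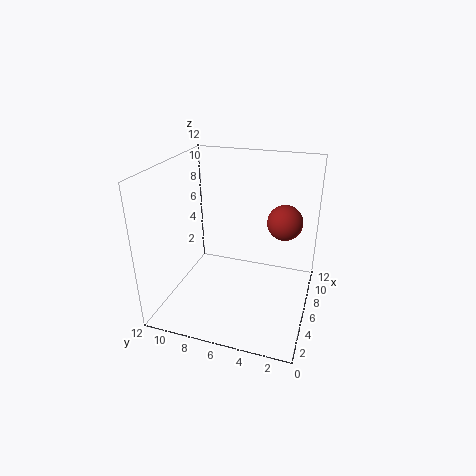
cx = 8; cy = 2.5; cz = 7; color = 'brown'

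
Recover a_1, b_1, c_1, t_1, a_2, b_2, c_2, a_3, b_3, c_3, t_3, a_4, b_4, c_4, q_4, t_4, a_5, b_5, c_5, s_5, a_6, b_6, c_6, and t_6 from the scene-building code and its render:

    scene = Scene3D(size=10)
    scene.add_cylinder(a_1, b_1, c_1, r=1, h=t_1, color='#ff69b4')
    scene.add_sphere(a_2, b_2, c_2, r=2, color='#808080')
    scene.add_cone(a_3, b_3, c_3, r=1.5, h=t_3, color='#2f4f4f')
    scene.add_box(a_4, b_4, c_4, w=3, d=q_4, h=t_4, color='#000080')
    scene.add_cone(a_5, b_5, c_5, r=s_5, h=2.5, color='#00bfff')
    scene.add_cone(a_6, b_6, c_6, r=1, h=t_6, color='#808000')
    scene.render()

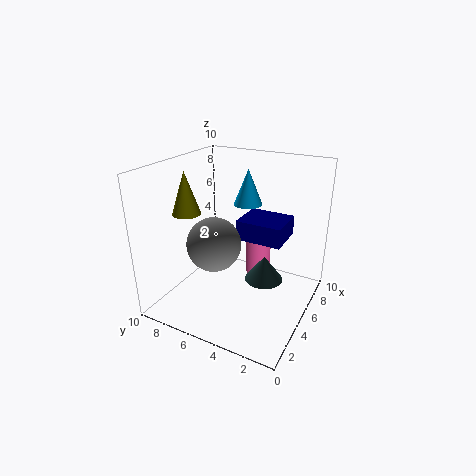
a_1 = 8.5
b_1 = 5
c_1 = 0.5
t_1 = 4
a_2 = 5
b_2 = 7
c_2 = 4
a_3 = 7.5
b_3 = 4
c_3 = 0.5
t_3 = 2
a_4 = 6.5
b_4 = 2.5
c_4 = 4
q_4 = 3.5
t_4 = 1.5
a_5 = 6.5
b_5 = 5
c_5 = 7
s_5 = 1
a_6 = 4
b_6 = 8.5
c_6 = 6.5
t_6 = 3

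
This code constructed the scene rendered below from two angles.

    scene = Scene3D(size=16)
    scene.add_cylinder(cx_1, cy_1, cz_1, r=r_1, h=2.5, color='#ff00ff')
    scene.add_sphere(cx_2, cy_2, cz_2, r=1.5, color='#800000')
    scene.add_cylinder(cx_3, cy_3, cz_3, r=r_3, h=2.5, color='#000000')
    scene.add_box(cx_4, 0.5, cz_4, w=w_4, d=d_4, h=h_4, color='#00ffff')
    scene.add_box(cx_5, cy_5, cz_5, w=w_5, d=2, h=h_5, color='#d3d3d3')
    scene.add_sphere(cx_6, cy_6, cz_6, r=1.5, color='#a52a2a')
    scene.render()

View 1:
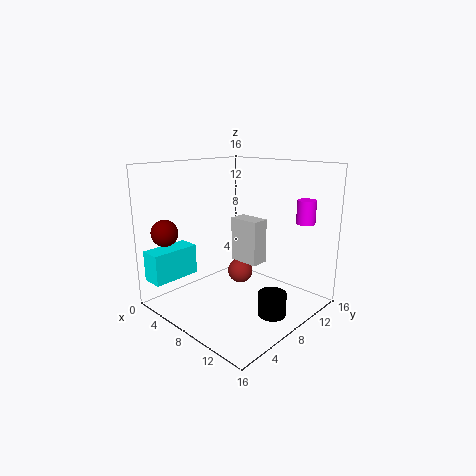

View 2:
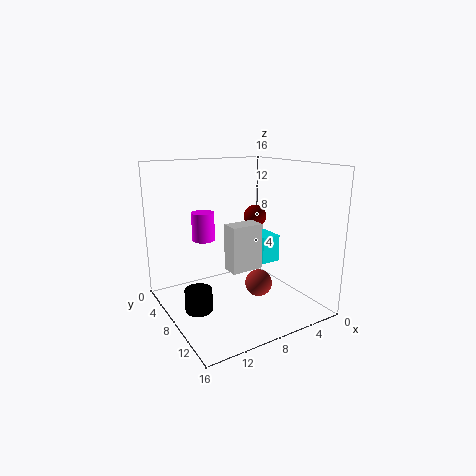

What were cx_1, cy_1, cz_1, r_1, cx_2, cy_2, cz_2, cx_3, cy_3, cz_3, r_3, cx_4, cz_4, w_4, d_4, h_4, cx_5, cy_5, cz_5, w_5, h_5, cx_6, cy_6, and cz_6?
cx_1 = 14
cy_1 = 12
cz_1 = 10
r_1 = 1
cx_2 = 2
cy_2 = 2.5
cz_2 = 8.5
cx_3 = 13
cy_3 = 8
cz_3 = 0.5
r_3 = 1.5
cx_4 = 0.5
cz_4 = 3
w_4 = 2.5
d_4 = 5.5
h_4 = 3.5
cx_5 = 6.5
cy_5 = 8.5
cz_5 = 5
w_5 = 3.5
h_5 = 5
cx_6 = 6.5
cy_6 = 10
cz_6 = 3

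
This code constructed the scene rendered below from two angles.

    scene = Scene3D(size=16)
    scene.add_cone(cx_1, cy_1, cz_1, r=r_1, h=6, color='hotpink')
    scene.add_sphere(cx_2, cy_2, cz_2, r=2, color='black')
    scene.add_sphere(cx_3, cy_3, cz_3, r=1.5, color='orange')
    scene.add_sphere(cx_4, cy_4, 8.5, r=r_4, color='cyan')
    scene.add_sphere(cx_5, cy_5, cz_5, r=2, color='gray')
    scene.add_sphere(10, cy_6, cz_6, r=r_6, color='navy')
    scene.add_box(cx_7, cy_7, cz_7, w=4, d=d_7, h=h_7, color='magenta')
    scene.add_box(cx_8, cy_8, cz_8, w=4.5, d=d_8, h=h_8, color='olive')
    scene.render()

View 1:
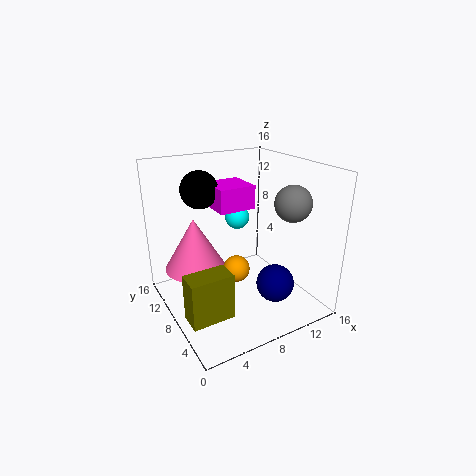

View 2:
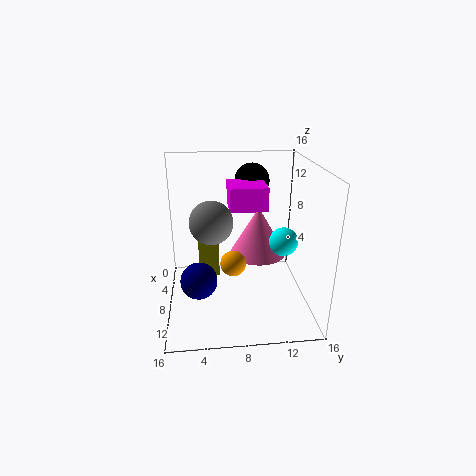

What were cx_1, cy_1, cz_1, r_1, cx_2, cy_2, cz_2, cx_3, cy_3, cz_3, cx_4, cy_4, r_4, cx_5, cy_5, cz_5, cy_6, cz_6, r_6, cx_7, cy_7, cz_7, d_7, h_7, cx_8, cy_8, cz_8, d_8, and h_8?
cx_1 = 4; cy_1 = 11; cz_1 = 4; r_1 = 3.5; cx_2 = 4.5; cy_2 = 10; cz_2 = 13.5; cx_3 = 7.5; cy_3 = 7.5; cz_3 = 4.5; cx_4 = 10.5; cy_4 = 12.5; r_4 = 1.5; cx_5 = 13; cy_5 = 5; cz_5 = 12; cy_6 = 3.5; cz_6 = 4; r_6 = 2; cx_7 = 5.5; cy_7 = 7; cz_7 = 11.5; d_7 = 4; h_7 = 2.5; cx_8 = 0.5; cy_8 = 3.5; cz_8 = 1.5; d_8 = 2.5; h_8 = 5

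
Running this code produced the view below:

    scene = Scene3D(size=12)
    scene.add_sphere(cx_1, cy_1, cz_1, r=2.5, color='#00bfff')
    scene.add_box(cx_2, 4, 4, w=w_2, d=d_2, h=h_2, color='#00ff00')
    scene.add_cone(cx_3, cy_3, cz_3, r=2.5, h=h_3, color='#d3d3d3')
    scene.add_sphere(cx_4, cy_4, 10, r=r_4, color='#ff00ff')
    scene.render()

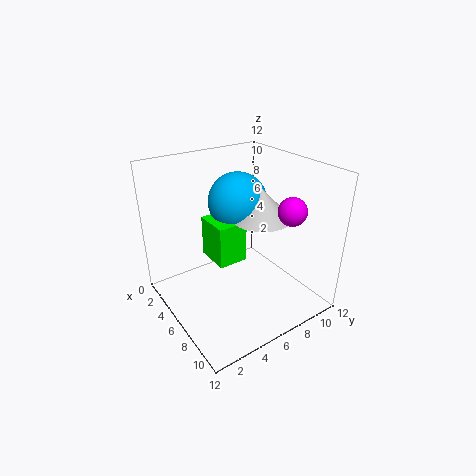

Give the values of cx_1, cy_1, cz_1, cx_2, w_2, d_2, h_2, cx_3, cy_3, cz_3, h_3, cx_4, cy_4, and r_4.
cx_1 = 4.5
cy_1 = 7
cz_1 = 8.5
cx_2 = 3.5
w_2 = 3
d_2 = 2.5
h_2 = 3.5
cx_3 = 6.5
cy_3 = 8
cz_3 = 7.5
h_3 = 2.5
cx_4 = 11
cy_4 = 7
r_4 = 1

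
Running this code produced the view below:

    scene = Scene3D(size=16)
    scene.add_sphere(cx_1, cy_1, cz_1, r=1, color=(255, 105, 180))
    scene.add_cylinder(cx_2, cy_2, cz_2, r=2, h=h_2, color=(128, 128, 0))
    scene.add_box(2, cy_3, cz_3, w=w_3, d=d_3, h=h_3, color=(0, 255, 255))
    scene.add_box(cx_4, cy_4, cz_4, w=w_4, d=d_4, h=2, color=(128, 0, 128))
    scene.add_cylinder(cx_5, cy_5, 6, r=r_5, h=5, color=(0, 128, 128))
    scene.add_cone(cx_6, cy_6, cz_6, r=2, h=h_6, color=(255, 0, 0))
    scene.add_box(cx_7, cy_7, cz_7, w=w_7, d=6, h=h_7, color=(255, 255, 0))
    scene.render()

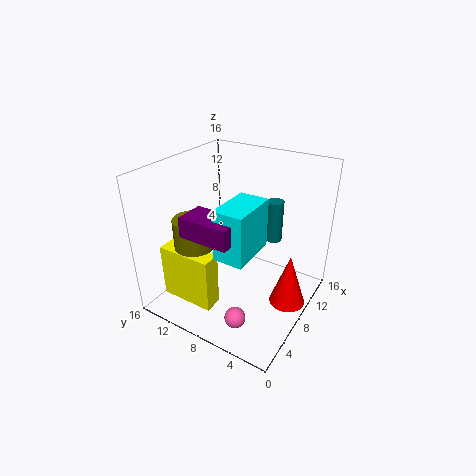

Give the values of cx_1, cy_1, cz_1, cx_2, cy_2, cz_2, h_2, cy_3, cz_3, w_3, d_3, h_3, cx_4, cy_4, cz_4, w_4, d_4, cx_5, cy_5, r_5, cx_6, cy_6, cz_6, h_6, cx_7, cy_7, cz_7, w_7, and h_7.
cx_1 = 1
cy_1 = 4
cz_1 = 4
cx_2 = 3
cy_2 = 10
cz_2 = 9
h_2 = 3
cy_3 = 4
cz_3 = 9
w_3 = 5
d_3 = 3
h_3 = 5
cx_4 = 1
cy_4 = 5
cz_4 = 11
w_4 = 3
d_4 = 5
cx_5 = 13
cy_5 = 6
r_5 = 1
cx_6 = 9
cy_6 = 2
cz_6 = 1
h_6 = 6
cx_7 = 2
cy_7 = 8
cz_7 = 2
w_7 = 2
h_7 = 6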